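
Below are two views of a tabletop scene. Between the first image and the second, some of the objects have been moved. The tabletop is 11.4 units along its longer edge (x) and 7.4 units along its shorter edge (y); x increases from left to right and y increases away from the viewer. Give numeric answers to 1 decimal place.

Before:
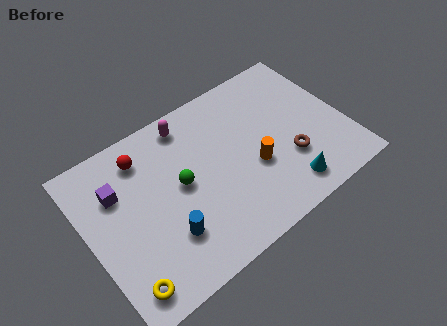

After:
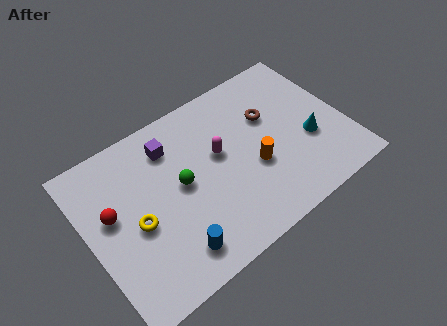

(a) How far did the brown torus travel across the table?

2.4

From (8.7, 2.4) to (8.3, 4.8), the brown torus covered √(0.4² + 2.4²) ≈ 2.4 units.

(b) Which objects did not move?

the orange cylinder and the green sphere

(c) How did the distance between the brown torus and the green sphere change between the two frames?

-0.5

They were about 4.8 units apart before and 4.3 after — 0.5 units closer together.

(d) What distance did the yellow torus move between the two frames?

2.4

From (1.0, 1.1) to (2.0, 3.3), the yellow torus covered √(1.0² + 2.2²) ≈ 2.4 units.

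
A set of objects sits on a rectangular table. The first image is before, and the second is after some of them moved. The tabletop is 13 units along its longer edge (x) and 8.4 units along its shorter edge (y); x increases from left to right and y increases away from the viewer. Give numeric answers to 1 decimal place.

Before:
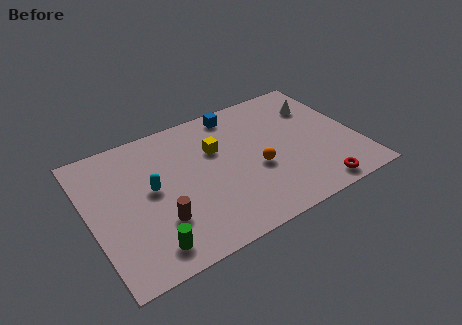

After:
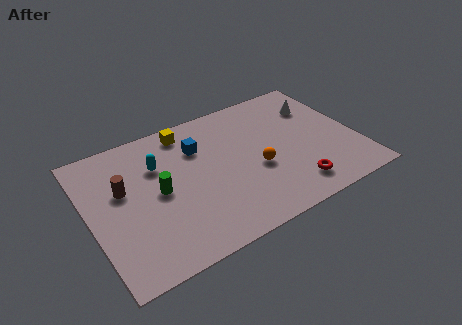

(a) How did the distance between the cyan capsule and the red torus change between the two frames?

-0.9

They were about 8.3 units apart before and 7.4 after — 0.9 units closer together.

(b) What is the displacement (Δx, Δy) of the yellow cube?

(-1.2, 1.8)

The yellow cube was at about (6.3, 5.5) and moved to about (5.1, 7.3).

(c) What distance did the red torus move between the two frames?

1.2

The red torus was near (10.5, 0.9) before and (9.5, 1.5) after, so it travelled √(1.0² + 0.6²) ≈ 1.2 units.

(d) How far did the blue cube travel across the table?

2.5

The blue cube was near (7.6, 7.4) before and (5.5, 6.0) after, so it travelled √(2.1² + 1.4²) ≈ 2.5 units.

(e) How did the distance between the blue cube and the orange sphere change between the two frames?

-0.4

The distance was about 4.0 in the first image and 3.6 in the second, so they moved 0.4 units closer together.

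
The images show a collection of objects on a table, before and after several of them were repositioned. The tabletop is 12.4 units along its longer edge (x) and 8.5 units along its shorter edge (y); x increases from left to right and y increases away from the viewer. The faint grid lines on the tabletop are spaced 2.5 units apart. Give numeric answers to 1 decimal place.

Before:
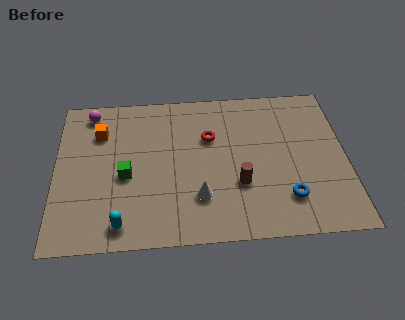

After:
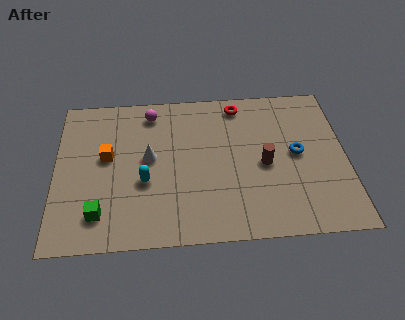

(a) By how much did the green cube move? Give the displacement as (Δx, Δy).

(-1.1, -2.0)

The green cube was at about (3.0, 3.7) and moved to about (1.9, 1.7).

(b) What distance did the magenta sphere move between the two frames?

2.6

From (1.5, 7.4) to (4.1, 7.2), the magenta sphere covered √(2.6² + 0.2²) ≈ 2.6 units.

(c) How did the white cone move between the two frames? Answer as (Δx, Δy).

(-2.1, 2.3)

The white cone was at about (6.1, 2.3) and moved to about (4.0, 4.6).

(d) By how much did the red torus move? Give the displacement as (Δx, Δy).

(1.3, 1.8)

The red torus started near (6.6, 5.6) and ended near (7.9, 7.4).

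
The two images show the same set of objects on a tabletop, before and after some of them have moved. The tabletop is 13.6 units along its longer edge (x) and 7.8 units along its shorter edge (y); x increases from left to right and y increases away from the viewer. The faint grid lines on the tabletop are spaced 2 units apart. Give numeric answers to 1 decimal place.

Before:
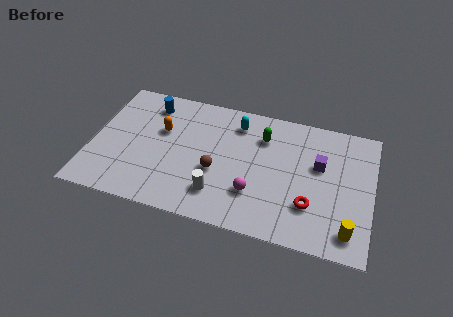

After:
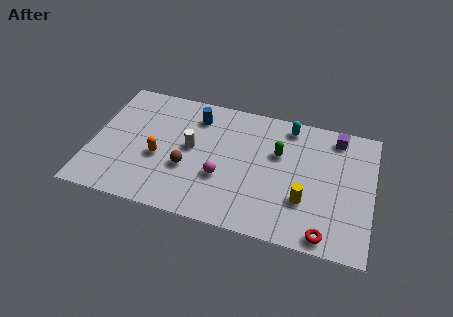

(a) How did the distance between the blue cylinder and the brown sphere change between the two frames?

-1.5

They were about 4.8 units apart before and 3.3 after — 1.5 units closer together.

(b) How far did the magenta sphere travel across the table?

1.7

The magenta sphere moved from about (8.0, 2.3) to (6.4, 2.8), a distance of √(1.6² + 0.5²) ≈ 1.7.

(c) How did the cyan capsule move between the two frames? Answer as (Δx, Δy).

(2.5, 0.5)

The cyan capsule started near (6.9, 6.3) and ended near (9.4, 6.8).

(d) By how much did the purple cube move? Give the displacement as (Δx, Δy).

(0.7, 1.9)

The purple cube started near (11.0, 4.8) and ended near (11.7, 6.7).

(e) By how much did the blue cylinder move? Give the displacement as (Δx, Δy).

(2.3, -0.2)

The blue cylinder was at about (2.6, 6.4) and moved to about (4.9, 6.2).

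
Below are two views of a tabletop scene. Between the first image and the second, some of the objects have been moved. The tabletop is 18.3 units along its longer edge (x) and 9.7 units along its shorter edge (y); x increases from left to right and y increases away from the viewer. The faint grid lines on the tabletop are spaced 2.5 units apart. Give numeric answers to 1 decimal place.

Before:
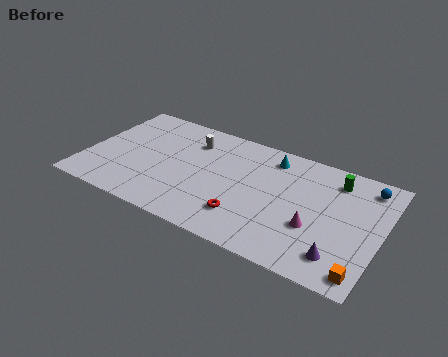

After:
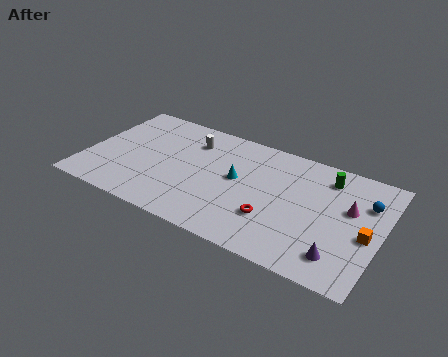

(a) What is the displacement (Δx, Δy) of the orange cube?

(0.0, 3.0)

The orange cube was at about (17.5, 1.2) and moved to about (17.5, 4.2).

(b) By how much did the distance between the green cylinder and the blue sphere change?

+0.8

The distance was about 1.9 in the first image and 2.7 in the second, so they moved 0.8 units further apart.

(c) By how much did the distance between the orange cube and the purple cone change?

+1.1

They were about 1.6 units apart before and 2.7 after — 1.1 units further apart.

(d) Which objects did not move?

the purple cone and the white cylinder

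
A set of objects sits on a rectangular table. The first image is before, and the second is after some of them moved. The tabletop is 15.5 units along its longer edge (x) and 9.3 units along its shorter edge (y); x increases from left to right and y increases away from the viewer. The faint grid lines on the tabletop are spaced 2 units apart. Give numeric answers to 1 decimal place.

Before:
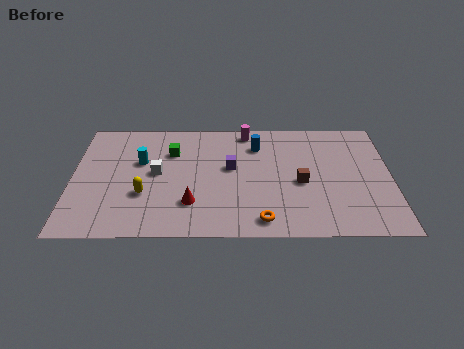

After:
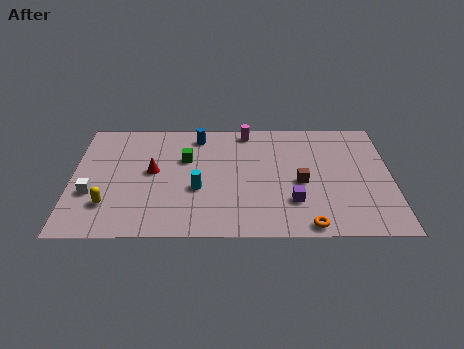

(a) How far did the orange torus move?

2.2

From (9.2, 1.2) to (11.4, 0.8), the orange torus covered √(2.2² + 0.4²) ≈ 2.2 units.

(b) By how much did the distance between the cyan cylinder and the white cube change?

+3.9

The distance was about 1.2 in the first image and 5.1 in the second, so they moved 3.9 units further apart.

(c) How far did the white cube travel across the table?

3.5

From (4.1, 4.9) to (1.0, 3.3), the white cube covered √(3.1² + 1.6²) ≈ 3.5 units.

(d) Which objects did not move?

the brown cube and the magenta cylinder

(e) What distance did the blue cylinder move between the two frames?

3.0

From (9.0, 7.1) to (6.1, 7.9), the blue cylinder covered √(2.9² + 0.8²) ≈ 3.0 units.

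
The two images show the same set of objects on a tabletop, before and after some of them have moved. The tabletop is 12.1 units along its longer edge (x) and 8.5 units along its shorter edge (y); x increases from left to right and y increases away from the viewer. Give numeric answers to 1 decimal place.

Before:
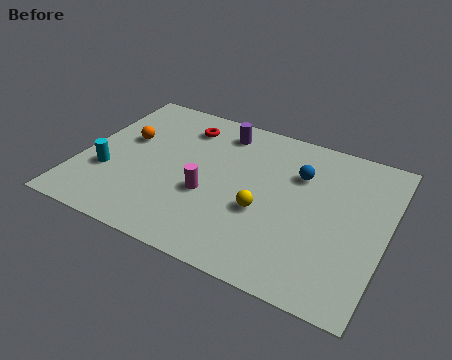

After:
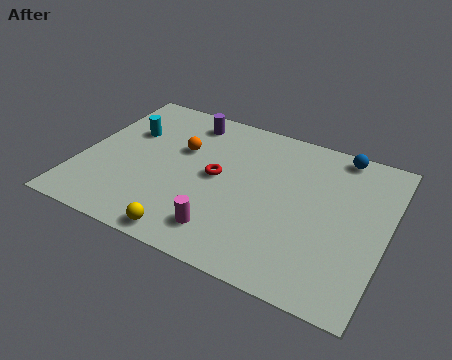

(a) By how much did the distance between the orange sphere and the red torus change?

-0.8

Before: roughly 2.7 units apart; after: 1.9. That's 0.8 units closer together.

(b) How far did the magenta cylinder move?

1.9

The magenta cylinder moved from about (5.2, 3.3) to (6.1, 1.6), a distance of √(0.9² + 1.7²) ≈ 1.9.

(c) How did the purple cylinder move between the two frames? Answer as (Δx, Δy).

(-1.4, 0.1)

From the two frames, the purple cylinder sits at roughly (5.2, 7.1) before and (3.8, 7.2) after.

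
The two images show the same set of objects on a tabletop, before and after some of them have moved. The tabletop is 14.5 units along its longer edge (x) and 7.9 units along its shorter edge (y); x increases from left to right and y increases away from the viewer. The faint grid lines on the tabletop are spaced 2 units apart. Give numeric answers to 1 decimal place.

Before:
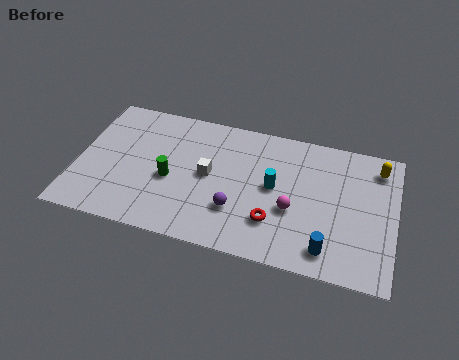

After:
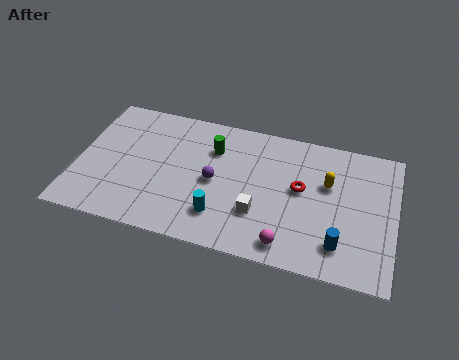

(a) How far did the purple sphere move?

1.8

The purple sphere was near (7.4, 2.4) before and (6.3, 3.8) after, so it travelled √(1.1² + 1.4²) ≈ 1.8 units.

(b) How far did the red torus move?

2.5

The red torus moved from about (9.1, 2.2) to (10.2, 4.4), a distance of √(1.1² + 2.2²) ≈ 2.5.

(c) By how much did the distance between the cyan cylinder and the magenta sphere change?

+1.8

The distance was about 1.4 in the first image and 3.2 in the second, so they moved 1.8 units further apart.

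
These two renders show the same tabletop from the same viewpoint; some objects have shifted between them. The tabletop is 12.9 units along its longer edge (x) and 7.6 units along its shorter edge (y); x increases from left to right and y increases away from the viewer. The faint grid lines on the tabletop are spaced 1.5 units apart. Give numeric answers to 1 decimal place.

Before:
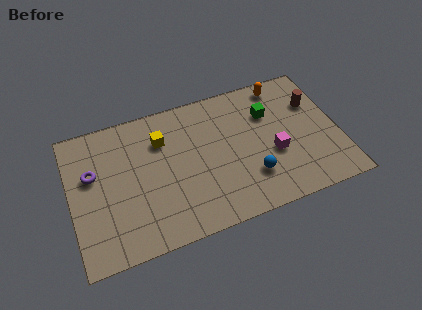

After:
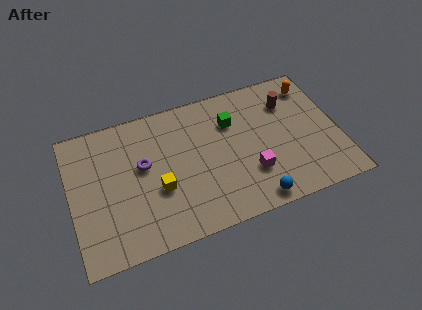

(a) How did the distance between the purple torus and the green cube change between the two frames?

-4.1

The distance was about 8.6 in the first image and 4.5 in the second, so they moved 4.1 units closer together.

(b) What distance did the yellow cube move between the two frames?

2.6

The yellow cube moved from about (4.5, 5.5) to (4.1, 2.9), a distance of √(0.4² + 2.6²) ≈ 2.6.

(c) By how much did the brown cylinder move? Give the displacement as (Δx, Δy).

(-1.2, 0.4)

From the two frames, the brown cylinder sits at roughly (11.9, 5.2) before and (10.7, 5.6) after.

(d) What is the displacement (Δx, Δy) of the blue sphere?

(0.0, -1.3)

The blue sphere was at about (8.5, 2.1) and moved to about (8.5, 0.8).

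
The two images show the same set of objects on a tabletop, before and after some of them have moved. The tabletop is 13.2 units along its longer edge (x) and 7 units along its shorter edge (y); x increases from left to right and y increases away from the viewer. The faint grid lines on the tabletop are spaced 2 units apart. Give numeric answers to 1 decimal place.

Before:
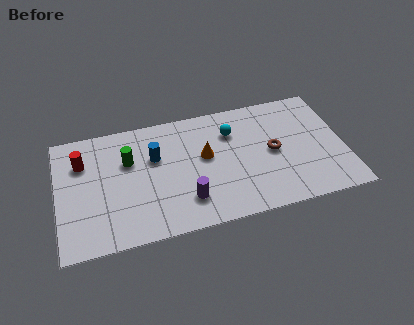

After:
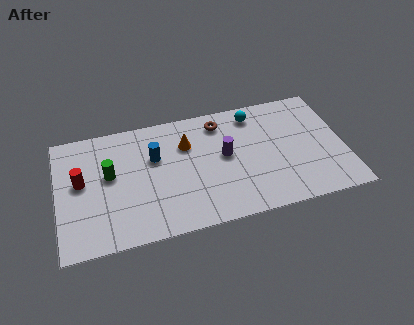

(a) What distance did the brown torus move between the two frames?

3.3

From (9.9, 3.5) to (7.6, 5.8), the brown torus covered √(2.3² + 2.3²) ≈ 3.3 units.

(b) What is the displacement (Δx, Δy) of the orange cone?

(-0.8, 0.9)

The orange cone started near (6.8, 4.0) and ended near (6.0, 4.9).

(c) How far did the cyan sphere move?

1.4

From (8.1, 5.1) to (9.2, 5.9), the cyan sphere covered √(1.1² + 0.8²) ≈ 1.4 units.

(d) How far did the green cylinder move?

1.1

From (3.3, 4.6) to (2.4, 4.0), the green cylinder covered √(0.9² + 0.6²) ≈ 1.1 units.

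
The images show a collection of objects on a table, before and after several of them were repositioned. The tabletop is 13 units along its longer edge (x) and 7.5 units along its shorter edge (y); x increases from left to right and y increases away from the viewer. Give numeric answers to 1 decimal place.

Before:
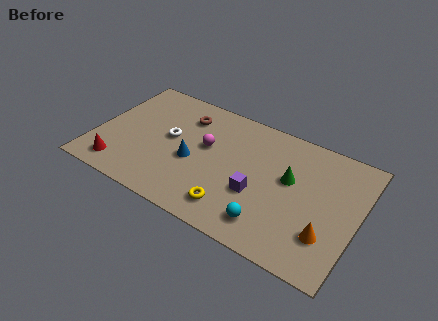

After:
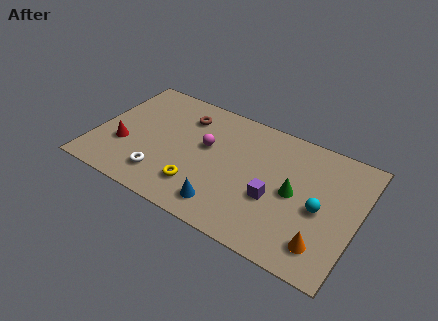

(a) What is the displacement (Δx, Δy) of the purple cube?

(0.8, 0.1)

From the two frames, the purple cube sits at roughly (8.2, 2.8) before and (9.0, 2.9) after.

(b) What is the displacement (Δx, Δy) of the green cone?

(0.3, -0.7)

The green cone started near (9.6, 4.4) and ended near (9.9, 3.7).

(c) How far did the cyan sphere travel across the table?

3.0

The cyan sphere was near (9.0, 1.4) before and (11.2, 3.4) after, so it travelled √(2.2² + 2.0²) ≈ 3.0 units.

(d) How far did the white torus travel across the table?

2.5

From (3.6, 4.1) to (3.6, 1.6), the white torus covered √(0.0² + 2.5²) ≈ 2.5 units.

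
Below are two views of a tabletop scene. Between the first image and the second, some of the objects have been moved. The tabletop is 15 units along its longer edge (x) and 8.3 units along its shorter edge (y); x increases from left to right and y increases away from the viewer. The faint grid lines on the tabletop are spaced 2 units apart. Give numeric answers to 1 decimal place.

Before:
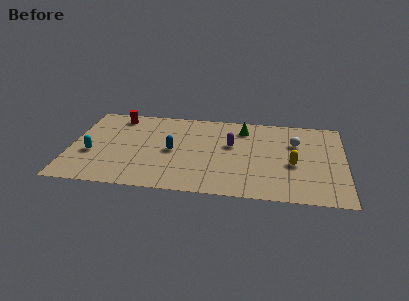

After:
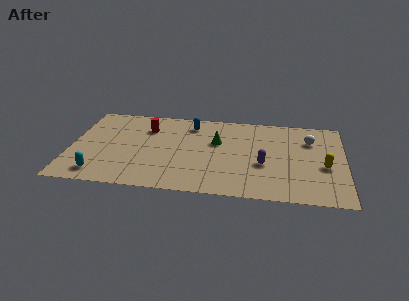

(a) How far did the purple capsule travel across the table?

2.5

The purple capsule moved from about (8.8, 5.0) to (10.6, 3.3), a distance of √(1.8² + 1.7²) ≈ 2.5.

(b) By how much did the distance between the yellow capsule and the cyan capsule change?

+1.4

They were about 11.0 units apart before and 12.4 after — 1.4 units further apart.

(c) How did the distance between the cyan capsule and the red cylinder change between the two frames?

+1.3

The distance was about 4.1 in the first image and 5.4 in the second, so they moved 1.3 units further apart.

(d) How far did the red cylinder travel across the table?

2.0

From (2.4, 7.1) to (4.1, 6.1), the red cylinder covered √(1.7² + 1.0²) ≈ 2.0 units.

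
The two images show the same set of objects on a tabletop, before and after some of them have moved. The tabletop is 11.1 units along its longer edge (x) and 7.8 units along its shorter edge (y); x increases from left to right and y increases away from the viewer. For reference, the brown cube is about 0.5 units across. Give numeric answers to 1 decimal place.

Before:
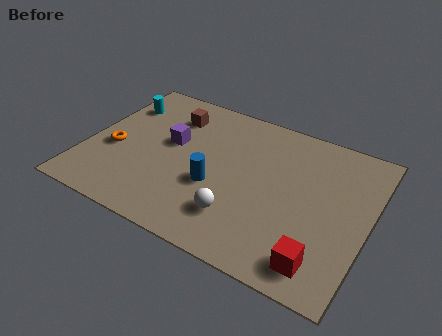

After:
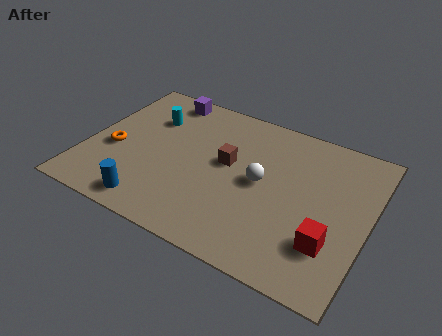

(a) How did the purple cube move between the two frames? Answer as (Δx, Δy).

(-0.7, 2.4)

From the two frames, the purple cube sits at roughly (3.2, 4.5) before and (2.5, 6.9) after.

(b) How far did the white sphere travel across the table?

2.2

The white sphere was near (6.3, 1.9) before and (6.9, 4.0) after, so it travelled √(0.6² + 2.1²) ≈ 2.2 units.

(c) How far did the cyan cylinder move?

1.3

The cyan cylinder was near (0.9, 5.8) before and (2.2, 5.5) after, so it travelled √(1.3² + 0.3²) ≈ 1.3 units.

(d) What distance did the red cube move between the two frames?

1.0

From (9.6, 1.2) to (9.8, 2.2), the red cube covered √(0.2² + 1.0²) ≈ 1.0 units.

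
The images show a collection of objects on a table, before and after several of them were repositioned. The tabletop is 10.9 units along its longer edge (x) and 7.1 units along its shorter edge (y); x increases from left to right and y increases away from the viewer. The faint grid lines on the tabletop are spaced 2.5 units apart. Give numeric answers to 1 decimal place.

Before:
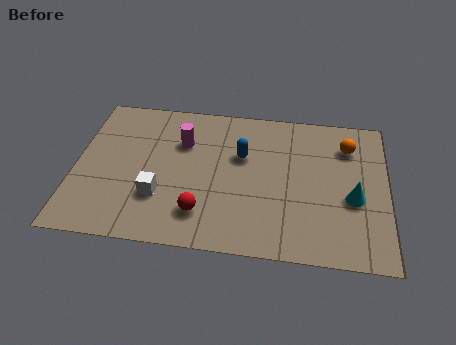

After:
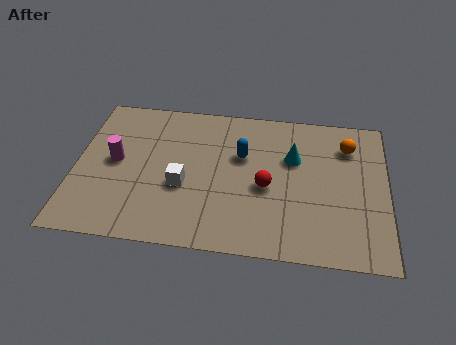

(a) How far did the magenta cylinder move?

2.6

From (3.7, 4.9) to (1.4, 3.7), the magenta cylinder covered √(2.3² + 1.2²) ≈ 2.6 units.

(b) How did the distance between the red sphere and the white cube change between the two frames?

+1.3

They were about 1.6 units apart before and 2.9 after — 1.3 units further apart.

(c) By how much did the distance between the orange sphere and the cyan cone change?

-0.4

Before: roughly 2.5 units apart; after: 2.1. That's 0.4 units closer together.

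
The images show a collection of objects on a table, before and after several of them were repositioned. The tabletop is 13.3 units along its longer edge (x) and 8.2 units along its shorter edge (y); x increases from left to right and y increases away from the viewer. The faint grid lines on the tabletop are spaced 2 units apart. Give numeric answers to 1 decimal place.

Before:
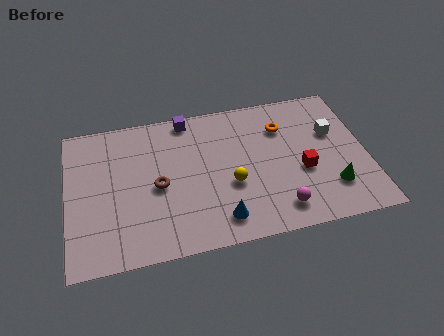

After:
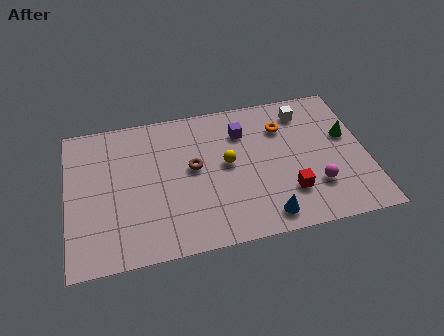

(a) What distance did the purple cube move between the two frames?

2.7

The purple cube was near (5.5, 7.4) before and (7.9, 6.1) after, so it travelled √(2.4² + 1.3²) ≈ 2.7 units.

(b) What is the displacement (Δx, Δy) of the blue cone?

(2.0, -0.3)

From the two frames, the blue cone sits at roughly (6.6, 1.4) before and (8.6, 1.1) after.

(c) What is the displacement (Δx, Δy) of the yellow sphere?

(-0.1, 1.2)

The yellow sphere was at about (7.2, 3.2) and moved to about (7.1, 4.4).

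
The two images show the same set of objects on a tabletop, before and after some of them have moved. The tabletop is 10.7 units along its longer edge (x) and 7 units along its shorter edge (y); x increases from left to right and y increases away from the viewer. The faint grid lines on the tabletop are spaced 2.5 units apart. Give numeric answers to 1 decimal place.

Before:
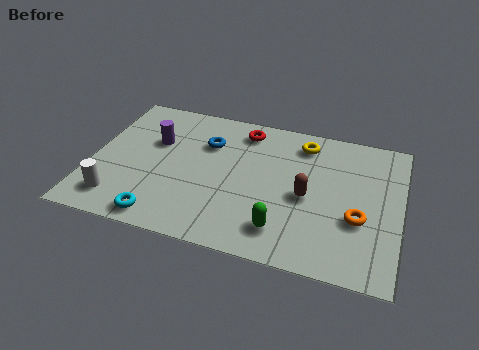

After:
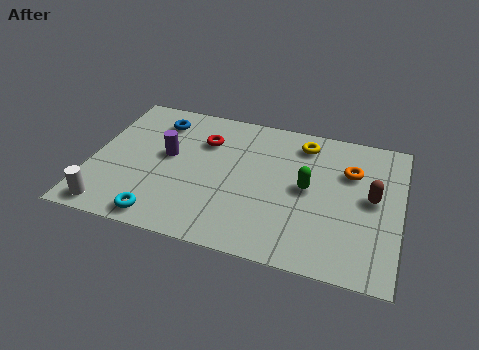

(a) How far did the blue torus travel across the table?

1.9

The blue torus was near (3.9, 4.9) before and (2.1, 5.6) after, so it travelled √(1.8² + 0.7²) ≈ 1.9 units.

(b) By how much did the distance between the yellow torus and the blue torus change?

+1.7

The distance was about 3.4 in the first image and 5.1 in the second, so they moved 1.7 units further apart.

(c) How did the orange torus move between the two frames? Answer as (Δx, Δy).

(-0.4, 2.2)

From the two frames, the orange torus sits at roughly (9.3, 2.6) before and (8.9, 4.8) after.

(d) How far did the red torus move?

1.6

The red torus was near (5.1, 5.9) before and (3.8, 5.0) after, so it travelled √(1.3² + 0.9²) ≈ 1.6 units.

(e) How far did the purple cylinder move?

0.8

From (2.1, 4.5) to (2.6, 3.9), the purple cylinder covered √(0.5² + 0.6²) ≈ 0.8 units.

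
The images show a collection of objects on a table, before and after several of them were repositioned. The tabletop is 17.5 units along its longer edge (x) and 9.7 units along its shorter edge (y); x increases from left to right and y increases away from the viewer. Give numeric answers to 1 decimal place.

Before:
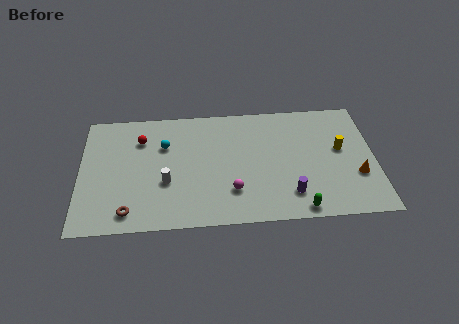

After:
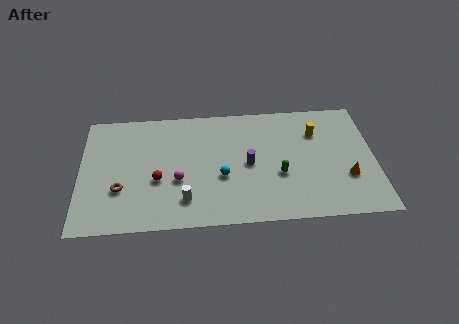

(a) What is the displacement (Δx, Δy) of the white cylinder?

(1.1, -1.5)

From the two frames, the white cylinder sits at roughly (5.1, 3.6) before and (6.2, 2.1) after.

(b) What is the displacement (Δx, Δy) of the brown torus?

(-0.5, 1.8)

The brown torus started near (2.9, 1.4) and ended near (2.4, 3.2).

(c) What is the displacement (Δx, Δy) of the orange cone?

(-0.6, -0.1)

The orange cone started near (16.4, 3.3) and ended near (15.8, 3.2).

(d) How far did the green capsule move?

3.0

The green capsule was near (12.9, 0.9) before and (11.8, 3.7) after, so it travelled √(1.1² + 2.8²) ≈ 3.0 units.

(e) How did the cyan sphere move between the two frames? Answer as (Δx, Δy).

(3.4, -2.8)

From the two frames, the cyan sphere sits at roughly (5.0, 6.6) before and (8.4, 3.8) after.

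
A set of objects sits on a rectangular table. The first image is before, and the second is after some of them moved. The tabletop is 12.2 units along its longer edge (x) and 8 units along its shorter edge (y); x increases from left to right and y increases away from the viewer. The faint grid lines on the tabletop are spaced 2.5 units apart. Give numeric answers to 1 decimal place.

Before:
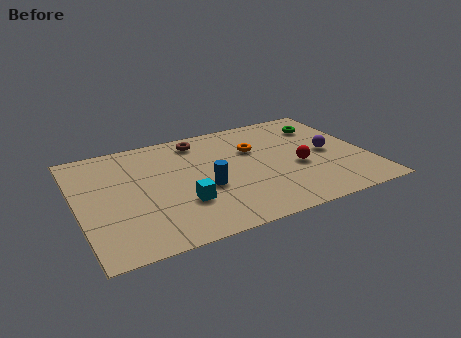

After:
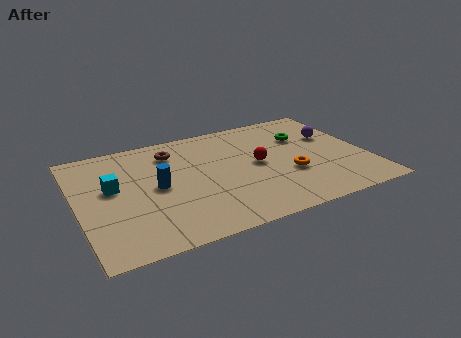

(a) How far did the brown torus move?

1.3

The brown torus moved from about (5.4, 6.8) to (4.2, 6.3), a distance of √(1.2² + 0.5²) ≈ 1.3.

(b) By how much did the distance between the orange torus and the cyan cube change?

+3.1

The distance was about 4.4 in the first image and 7.5 in the second, so they moved 3.1 units further apart.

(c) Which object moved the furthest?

the cyan cube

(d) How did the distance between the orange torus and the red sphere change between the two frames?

-0.9

The distance was about 2.6 in the first image and 1.7 in the second, so they moved 0.9 units closer together.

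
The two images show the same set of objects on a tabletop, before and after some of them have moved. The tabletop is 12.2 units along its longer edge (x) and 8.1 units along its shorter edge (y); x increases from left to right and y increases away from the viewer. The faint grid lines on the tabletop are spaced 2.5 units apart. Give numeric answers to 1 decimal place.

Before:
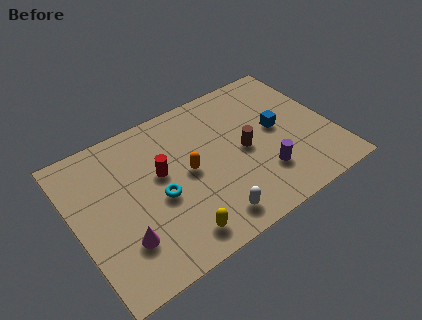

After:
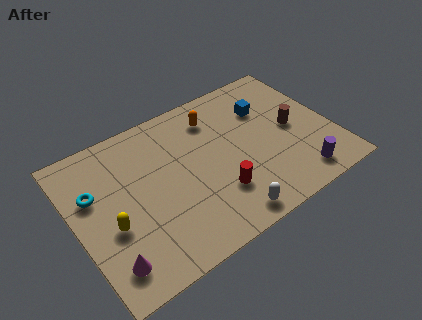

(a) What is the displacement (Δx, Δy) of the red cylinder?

(2.3, -2.4)

From the two frames, the red cylinder sits at roughly (4.1, 4.7) before and (6.4, 2.3) after.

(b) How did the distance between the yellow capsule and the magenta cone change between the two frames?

-0.8

Before: roughly 2.5 units apart; after: 1.7. That's 0.8 units closer together.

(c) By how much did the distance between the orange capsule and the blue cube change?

-1.9

They were about 4.4 units apart before and 2.5 after — 1.9 units closer together.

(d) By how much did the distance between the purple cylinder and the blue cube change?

+2.2

Before: roughly 2.4 units apart; after: 4.6. That's 2.2 units further apart.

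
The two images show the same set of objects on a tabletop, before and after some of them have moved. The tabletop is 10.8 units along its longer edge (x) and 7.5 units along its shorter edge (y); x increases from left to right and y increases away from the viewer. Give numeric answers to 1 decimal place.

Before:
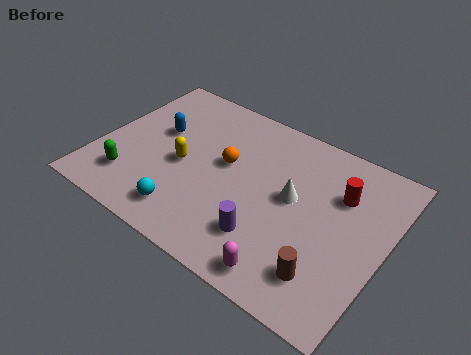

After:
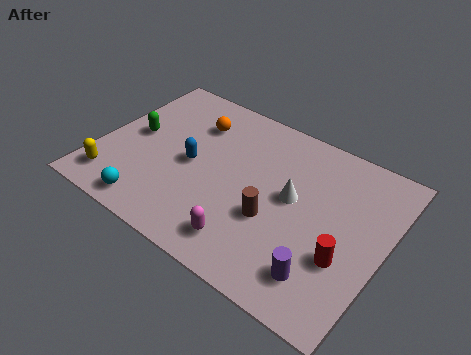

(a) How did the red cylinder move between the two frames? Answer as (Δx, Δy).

(0.6, -2.6)

The red cylinder was at about (8.9, 5.2) and moved to about (9.5, 2.6).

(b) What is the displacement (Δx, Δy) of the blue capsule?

(1.5, -0.9)

The blue capsule was at about (2.0, 4.5) and moved to about (3.5, 3.6).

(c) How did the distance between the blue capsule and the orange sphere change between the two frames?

-0.7

They were about 2.7 units apart before and 2.0 after — 0.7 units closer together.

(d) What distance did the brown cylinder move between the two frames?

2.5

The brown cylinder moved from about (9.0, 1.6) to (6.8, 2.8), a distance of √(2.2² + 1.2²) ≈ 2.5.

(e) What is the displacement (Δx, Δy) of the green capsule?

(-0.3, 2.2)

From the two frames, the green capsule sits at roughly (1.5, 1.7) before and (1.2, 3.9) after.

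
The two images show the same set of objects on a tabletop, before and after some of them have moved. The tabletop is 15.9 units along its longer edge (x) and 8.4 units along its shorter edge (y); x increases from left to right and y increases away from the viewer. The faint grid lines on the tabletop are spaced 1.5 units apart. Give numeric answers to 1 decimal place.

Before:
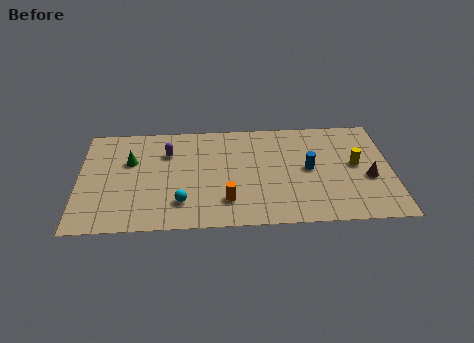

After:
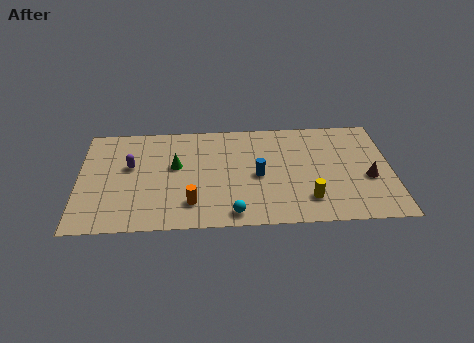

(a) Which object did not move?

the brown cone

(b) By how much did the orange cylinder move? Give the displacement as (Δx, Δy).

(-1.8, -0.1)

From the two frames, the orange cylinder sits at roughly (7.5, 2.0) before and (5.7, 1.9) after.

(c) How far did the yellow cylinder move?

3.6

From (14.1, 4.5) to (11.6, 1.9), the yellow cylinder covered √(2.5² + 2.6²) ≈ 3.6 units.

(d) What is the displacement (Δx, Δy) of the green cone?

(2.3, -0.5)

From the two frames, the green cone sits at roughly (2.6, 5.4) before and (4.9, 4.9) after.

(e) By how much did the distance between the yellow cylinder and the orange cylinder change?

-1.2

They were about 7.1 units apart before and 5.9 after — 1.2 units closer together.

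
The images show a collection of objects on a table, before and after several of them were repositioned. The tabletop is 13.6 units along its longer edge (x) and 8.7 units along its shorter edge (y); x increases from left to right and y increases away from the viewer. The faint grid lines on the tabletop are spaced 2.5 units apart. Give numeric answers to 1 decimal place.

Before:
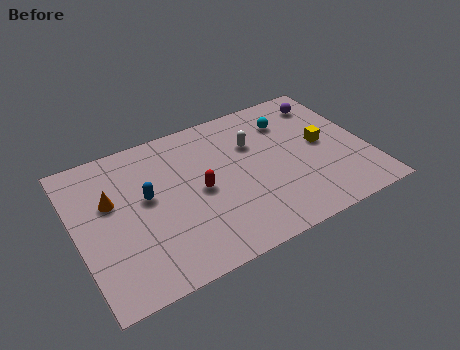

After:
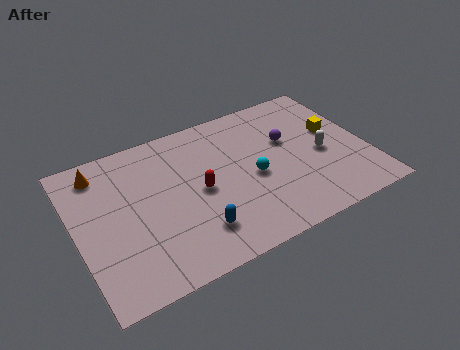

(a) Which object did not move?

the red capsule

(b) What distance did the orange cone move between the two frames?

1.9

The orange cone moved from about (1.7, 5.4) to (1.4, 7.3), a distance of √(0.3² + 1.9²) ≈ 1.9.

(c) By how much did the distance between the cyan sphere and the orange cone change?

-1.1

Before: roughly 8.7 units apart; after: 7.6. That's 1.1 units closer together.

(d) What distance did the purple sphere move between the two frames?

2.7

The purple sphere moved from about (12.2, 7.1) to (10.1, 5.4), a distance of √(2.1² + 1.7²) ≈ 2.7.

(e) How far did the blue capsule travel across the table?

3.5

The blue capsule was near (3.3, 4.9) before and (5.2, 2.0) after, so it travelled √(1.9² + 2.9²) ≈ 3.5 units.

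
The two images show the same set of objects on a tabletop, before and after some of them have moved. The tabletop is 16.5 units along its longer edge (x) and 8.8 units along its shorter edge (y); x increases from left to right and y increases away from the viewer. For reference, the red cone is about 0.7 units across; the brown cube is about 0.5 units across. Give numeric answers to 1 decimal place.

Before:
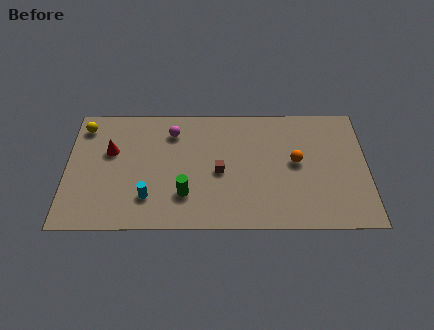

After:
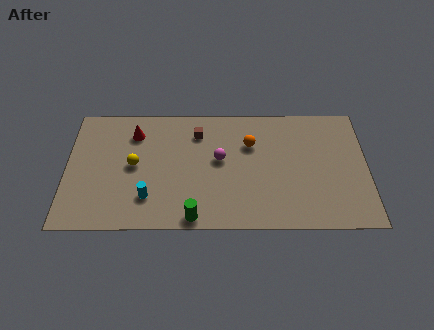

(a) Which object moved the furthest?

the yellow sphere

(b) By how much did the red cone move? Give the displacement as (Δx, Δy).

(1.3, 1.3)

The red cone was at about (2.4, 5.5) and moved to about (3.7, 6.8).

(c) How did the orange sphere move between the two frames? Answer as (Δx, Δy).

(-2.5, 1.3)

The orange sphere started near (12.6, 4.7) and ended near (10.1, 6.0).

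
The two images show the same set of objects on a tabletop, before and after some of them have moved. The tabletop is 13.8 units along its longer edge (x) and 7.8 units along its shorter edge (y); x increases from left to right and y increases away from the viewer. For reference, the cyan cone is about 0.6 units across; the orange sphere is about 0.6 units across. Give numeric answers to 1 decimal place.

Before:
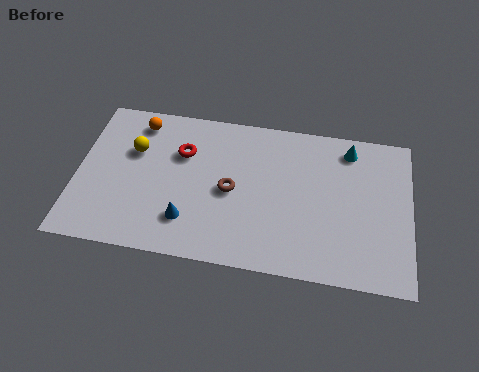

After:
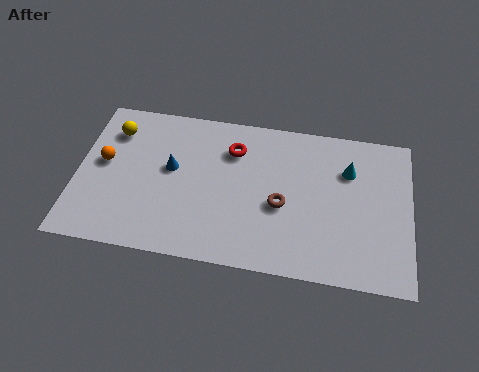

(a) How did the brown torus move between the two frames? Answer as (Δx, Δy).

(2.1, -0.4)

From the two frames, the brown torus sits at roughly (6.4, 3.7) before and (8.5, 3.3) after.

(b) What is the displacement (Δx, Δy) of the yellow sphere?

(-0.9, 0.9)

From the two frames, the yellow sphere sits at roughly (2.3, 5.1) before and (1.4, 6.0) after.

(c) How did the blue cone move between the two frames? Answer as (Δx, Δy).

(-0.8, 2.5)

From the two frames, the blue cone sits at roughly (4.7, 1.9) before and (3.9, 4.4) after.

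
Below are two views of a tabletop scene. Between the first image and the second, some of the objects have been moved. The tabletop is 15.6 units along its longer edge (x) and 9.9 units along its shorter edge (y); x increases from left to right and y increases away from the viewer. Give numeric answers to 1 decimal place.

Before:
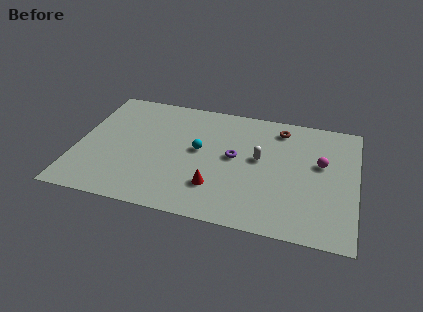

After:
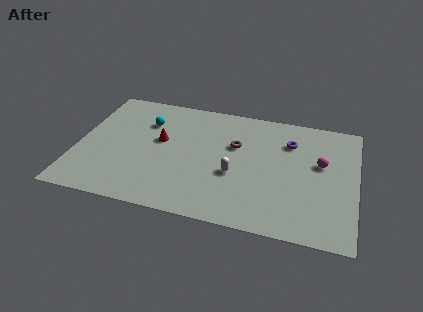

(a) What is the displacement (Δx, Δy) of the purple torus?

(3.0, 2.0)

The purple torus was at about (8.8, 5.3) and moved to about (11.8, 7.3).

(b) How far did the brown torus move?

3.1

The brown torus was near (11.2, 8.3) before and (8.8, 6.3) after, so it travelled √(2.4² + 2.0²) ≈ 3.1 units.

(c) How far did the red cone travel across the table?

4.5

From (7.9, 2.6) to (4.6, 5.7), the red cone covered √(3.3² + 3.1²) ≈ 4.5 units.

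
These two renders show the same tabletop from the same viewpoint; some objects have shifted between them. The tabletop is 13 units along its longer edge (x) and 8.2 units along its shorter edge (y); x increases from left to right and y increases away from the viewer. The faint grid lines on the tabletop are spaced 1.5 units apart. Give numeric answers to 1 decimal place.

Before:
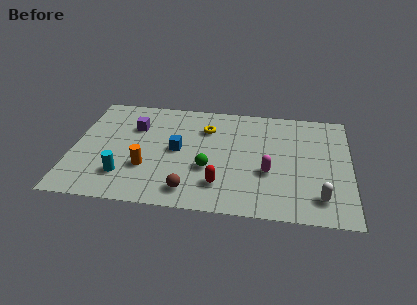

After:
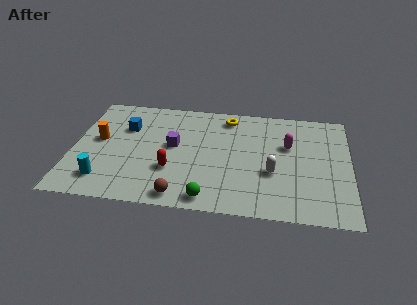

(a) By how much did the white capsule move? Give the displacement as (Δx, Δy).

(-2.2, 1.5)

The white capsule started near (11.6, 1.6) and ended near (9.4, 3.1).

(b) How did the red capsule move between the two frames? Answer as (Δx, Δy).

(-2.3, 0.8)

From the two frames, the red capsule sits at roughly (7.0, 1.9) before and (4.7, 2.7) after.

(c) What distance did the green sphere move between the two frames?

2.1

The green sphere was near (6.4, 3.0) before and (6.5, 0.9) after, so it travelled √(0.1² + 2.1²) ≈ 2.1 units.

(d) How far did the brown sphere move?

0.6

The brown sphere moved from about (5.6, 1.3) to (5.2, 0.9), a distance of √(0.4² + 0.4²) ≈ 0.6.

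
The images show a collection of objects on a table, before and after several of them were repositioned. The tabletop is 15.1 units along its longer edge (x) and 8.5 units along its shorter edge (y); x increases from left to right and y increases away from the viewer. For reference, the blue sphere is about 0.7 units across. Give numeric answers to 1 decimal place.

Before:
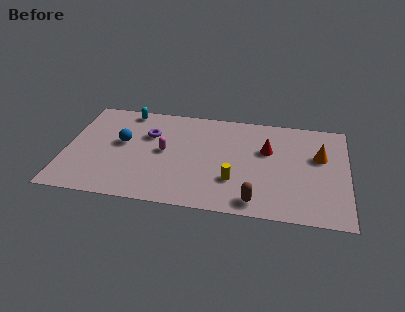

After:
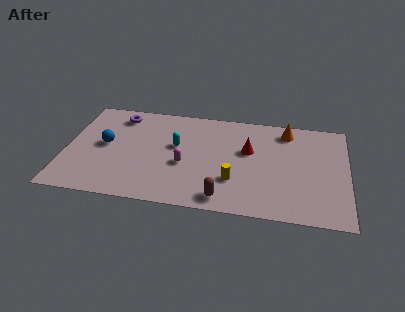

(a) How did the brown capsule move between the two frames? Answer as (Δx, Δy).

(-1.7, 0.0)

The brown capsule was at about (10.3, 1.1) and moved to about (8.6, 1.1).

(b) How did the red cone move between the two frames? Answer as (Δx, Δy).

(-1.0, -0.2)

The red cone was at about (10.8, 5.4) and moved to about (9.8, 5.2).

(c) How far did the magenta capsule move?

1.4

The magenta capsule moved from about (5.3, 4.4) to (6.4, 3.5), a distance of √(1.1² + 0.9²) ≈ 1.4.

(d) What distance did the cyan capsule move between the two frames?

3.8

The cyan capsule moved from about (3.1, 7.6) to (5.9, 5.0), a distance of √(2.8² + 2.6²) ≈ 3.8.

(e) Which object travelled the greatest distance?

the cyan capsule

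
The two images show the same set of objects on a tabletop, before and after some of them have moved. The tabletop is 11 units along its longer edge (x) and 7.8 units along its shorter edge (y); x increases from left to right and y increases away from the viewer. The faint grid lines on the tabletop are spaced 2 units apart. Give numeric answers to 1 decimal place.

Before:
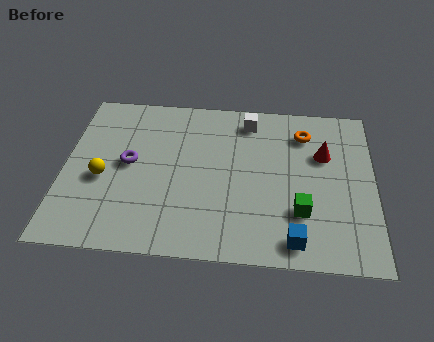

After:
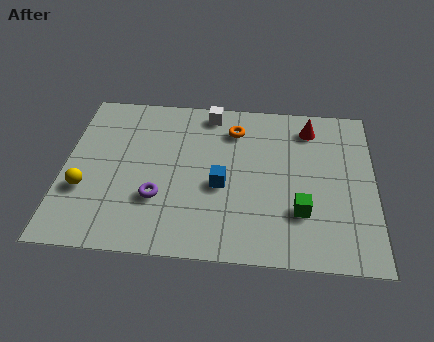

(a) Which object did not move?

the green cube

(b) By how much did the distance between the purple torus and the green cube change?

-1.4

They were about 6.4 units apart before and 5.0 after — 1.4 units closer together.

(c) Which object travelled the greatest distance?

the blue cube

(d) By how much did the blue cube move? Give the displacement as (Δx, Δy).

(-2.6, 2.3)

From the two frames, the blue cube sits at roughly (8.2, 1.0) before and (5.6, 3.3) after.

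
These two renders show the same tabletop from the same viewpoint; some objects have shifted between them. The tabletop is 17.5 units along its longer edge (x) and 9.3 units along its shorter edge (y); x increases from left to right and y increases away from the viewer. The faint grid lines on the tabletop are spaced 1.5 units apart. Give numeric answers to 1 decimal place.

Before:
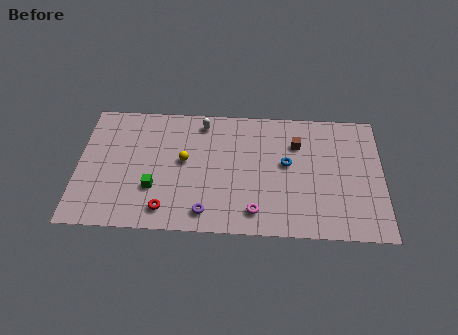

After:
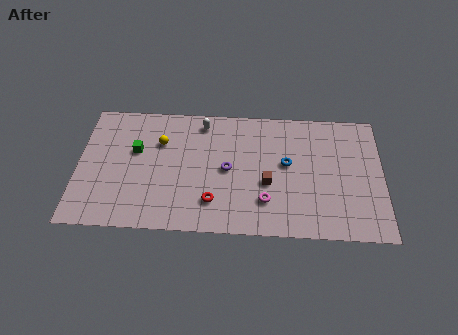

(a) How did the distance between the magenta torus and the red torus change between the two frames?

-2.1

They were about 5.1 units apart before and 3.0 after — 2.1 units closer together.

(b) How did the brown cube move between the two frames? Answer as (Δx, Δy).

(-1.7, -3.0)

The brown cube was at about (12.6, 6.7) and moved to about (10.9, 3.7).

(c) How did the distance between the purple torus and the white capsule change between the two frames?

-2.9

The distance was about 6.6 in the first image and 3.7 in the second, so they moved 2.9 units closer together.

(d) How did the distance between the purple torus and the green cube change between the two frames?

+2.0

Before: roughly 3.4 units apart; after: 5.4. That's 2.0 units further apart.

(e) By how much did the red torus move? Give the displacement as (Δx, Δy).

(2.7, 0.7)

The red torus started near (5.1, 1.5) and ended near (7.8, 2.2).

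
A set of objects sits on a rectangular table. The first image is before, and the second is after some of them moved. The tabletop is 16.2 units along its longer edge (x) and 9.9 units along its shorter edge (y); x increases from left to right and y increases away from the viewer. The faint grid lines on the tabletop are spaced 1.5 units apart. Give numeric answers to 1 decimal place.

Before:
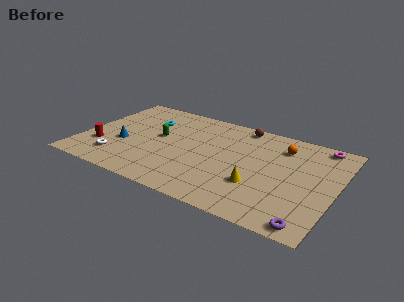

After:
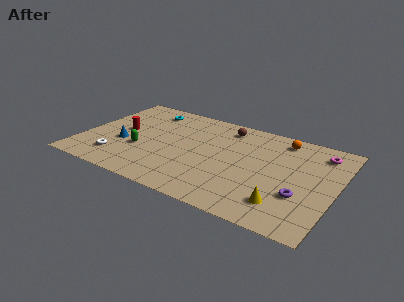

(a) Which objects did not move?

the blue cone and the white torus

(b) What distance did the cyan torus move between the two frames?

1.2

The cyan torus moved from about (3.8, 7.0) to (3.6, 8.2), a distance of √(0.2² + 1.2²) ≈ 1.2.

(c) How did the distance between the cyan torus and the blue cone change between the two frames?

+1.1

Before: roughly 3.4 units apart; after: 4.5. That's 1.1 units further apart.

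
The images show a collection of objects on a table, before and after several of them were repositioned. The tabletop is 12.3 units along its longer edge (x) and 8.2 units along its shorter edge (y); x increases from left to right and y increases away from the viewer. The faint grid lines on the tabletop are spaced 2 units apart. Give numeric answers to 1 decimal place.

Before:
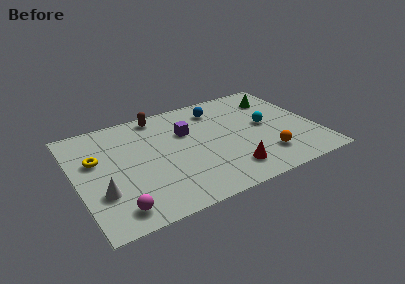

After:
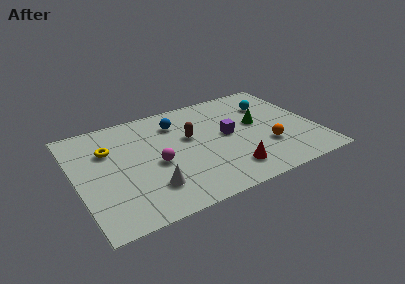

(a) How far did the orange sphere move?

0.7

From (9.4, 1.9) to (9.6, 2.6), the orange sphere covered √(0.2² + 0.7²) ≈ 0.7 units.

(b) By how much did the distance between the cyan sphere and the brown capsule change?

-1.5

They were about 6.0 units apart before and 4.5 after — 1.5 units closer together.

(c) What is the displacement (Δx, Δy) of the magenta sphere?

(2.3, 2.4)

The magenta sphere started near (1.7, 1.2) and ended near (4.0, 3.6).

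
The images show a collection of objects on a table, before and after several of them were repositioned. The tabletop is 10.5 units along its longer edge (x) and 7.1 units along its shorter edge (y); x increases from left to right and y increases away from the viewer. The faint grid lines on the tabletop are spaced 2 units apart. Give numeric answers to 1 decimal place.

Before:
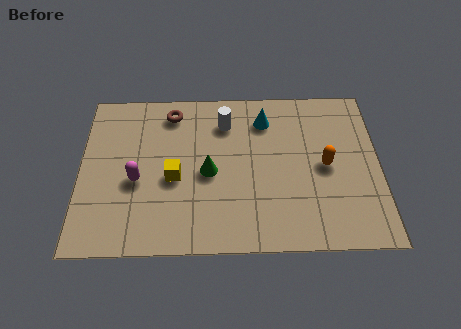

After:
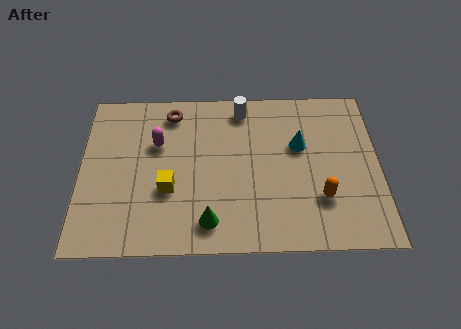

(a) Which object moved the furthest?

the green cone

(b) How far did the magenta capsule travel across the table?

1.7

The magenta capsule moved from about (2.0, 3.0) to (2.7, 4.6), a distance of √(0.7² + 1.6²) ≈ 1.7.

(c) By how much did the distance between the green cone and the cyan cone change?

+1.5

The distance was about 3.0 in the first image and 4.5 in the second, so they moved 1.5 units further apart.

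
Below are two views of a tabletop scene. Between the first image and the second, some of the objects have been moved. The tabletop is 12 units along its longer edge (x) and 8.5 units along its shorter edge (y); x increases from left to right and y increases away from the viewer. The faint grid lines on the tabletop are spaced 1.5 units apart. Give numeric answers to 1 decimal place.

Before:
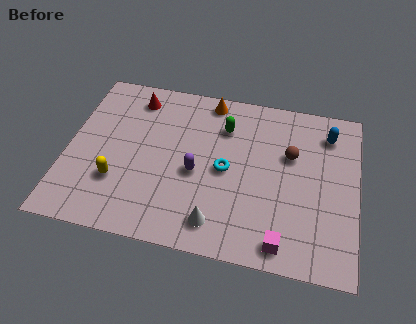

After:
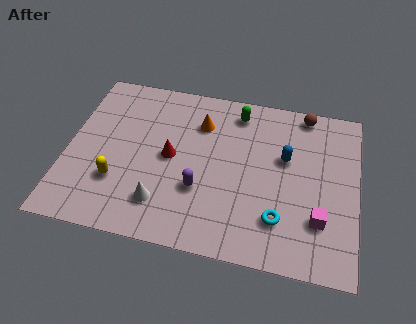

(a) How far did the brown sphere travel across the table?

2.4

The brown sphere was near (9.2, 5.4) before and (9.7, 7.7) after, so it travelled √(0.5² + 2.3²) ≈ 2.4 units.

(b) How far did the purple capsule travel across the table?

0.8

The purple capsule was near (5.4, 3.7) before and (5.6, 2.9) after, so it travelled √(0.2² + 0.8²) ≈ 0.8 units.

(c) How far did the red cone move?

3.3

The red cone was near (2.6, 7.1) before and (4.3, 4.3) after, so it travelled √(1.7² + 2.8²) ≈ 3.3 units.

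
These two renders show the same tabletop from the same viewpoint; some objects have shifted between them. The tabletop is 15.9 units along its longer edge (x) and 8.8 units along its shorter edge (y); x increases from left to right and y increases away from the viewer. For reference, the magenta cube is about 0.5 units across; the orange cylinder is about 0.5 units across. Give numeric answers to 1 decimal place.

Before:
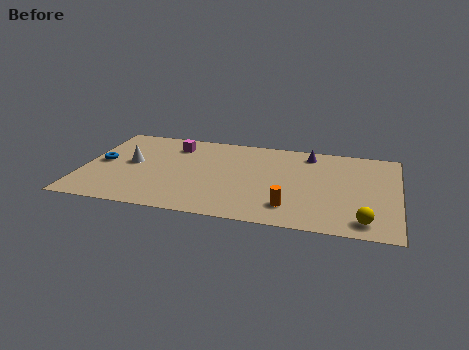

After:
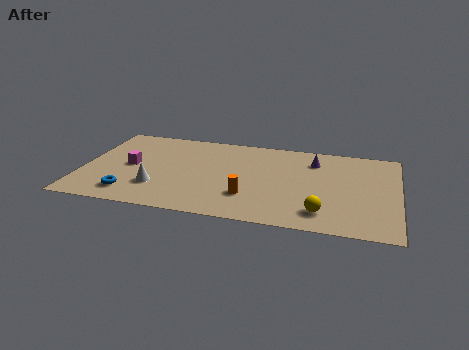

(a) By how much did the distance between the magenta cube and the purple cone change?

+2.6

The distance was about 6.9 in the first image and 9.5 in the second, so they moved 2.6 units further apart.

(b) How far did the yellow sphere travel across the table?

2.1

The yellow sphere was near (14.3, 1.3) before and (12.2, 1.7) after, so it travelled √(2.1² + 0.4²) ≈ 2.1 units.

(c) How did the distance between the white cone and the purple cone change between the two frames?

-0.5

Before: roughly 9.3 units apart; after: 8.8. That's 0.5 units closer together.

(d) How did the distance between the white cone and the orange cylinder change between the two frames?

-4.1

Before: roughly 8.7 units apart; after: 4.6. That's 4.1 units closer together.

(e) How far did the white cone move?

2.7

From (2.4, 4.7) to (3.9, 2.5), the white cone covered √(1.5² + 2.2²) ≈ 2.7 units.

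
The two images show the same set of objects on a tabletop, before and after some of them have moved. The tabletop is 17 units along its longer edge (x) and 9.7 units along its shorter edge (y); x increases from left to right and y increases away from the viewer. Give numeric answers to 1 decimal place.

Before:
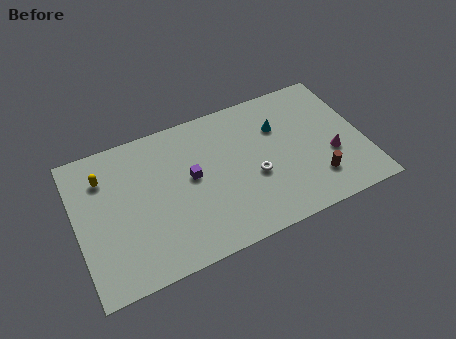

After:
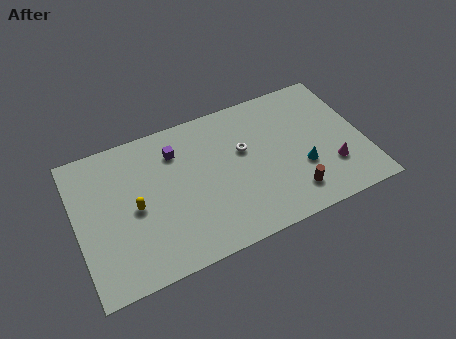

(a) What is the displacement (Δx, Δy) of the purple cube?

(-0.7, 2.1)

The purple cube was at about (6.8, 5.3) and moved to about (6.1, 7.4).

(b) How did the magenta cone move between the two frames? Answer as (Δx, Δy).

(-0.1, -0.8)

From the two frames, the magenta cone sits at roughly (15.0, 3.6) before and (14.9, 2.8) after.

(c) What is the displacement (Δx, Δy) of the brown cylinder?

(-1.5, -0.4)

The brown cylinder was at about (13.9, 2.3) and moved to about (12.4, 1.9).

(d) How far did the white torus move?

2.0

The white torus was near (10.4, 3.9) before and (10.0, 5.9) after, so it travelled √(0.4² + 2.0²) ≈ 2.0 units.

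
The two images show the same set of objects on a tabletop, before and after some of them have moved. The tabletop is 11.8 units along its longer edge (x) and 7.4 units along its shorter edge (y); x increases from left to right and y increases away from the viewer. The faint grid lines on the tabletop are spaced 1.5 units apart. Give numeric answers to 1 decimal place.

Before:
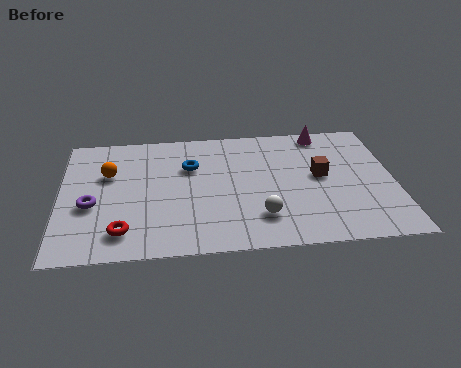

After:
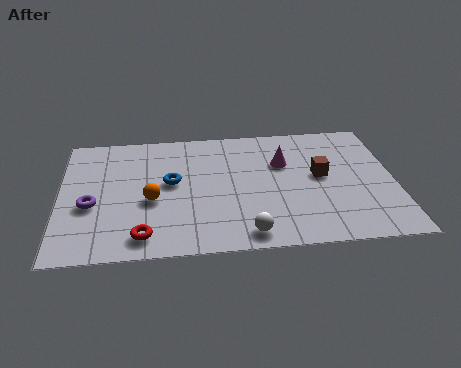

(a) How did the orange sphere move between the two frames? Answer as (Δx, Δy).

(1.5, -1.7)

The orange sphere started near (1.7, 4.8) and ended near (3.2, 3.1).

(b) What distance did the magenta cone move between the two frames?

2.3

From (9.4, 6.6) to (7.9, 4.9), the magenta cone covered √(1.5² + 1.7²) ≈ 2.3 units.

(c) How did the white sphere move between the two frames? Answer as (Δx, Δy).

(-0.5, -0.9)

The white sphere started near (7.0, 1.8) and ended near (6.5, 0.9).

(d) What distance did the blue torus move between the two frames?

1.1

The blue torus was near (4.6, 5.0) before and (3.9, 4.1) after, so it travelled √(0.7² + 0.9²) ≈ 1.1 units.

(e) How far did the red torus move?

0.8

The red torus was near (2.2, 1.4) before and (2.9, 1.1) after, so it travelled √(0.7² + 0.3²) ≈ 0.8 units.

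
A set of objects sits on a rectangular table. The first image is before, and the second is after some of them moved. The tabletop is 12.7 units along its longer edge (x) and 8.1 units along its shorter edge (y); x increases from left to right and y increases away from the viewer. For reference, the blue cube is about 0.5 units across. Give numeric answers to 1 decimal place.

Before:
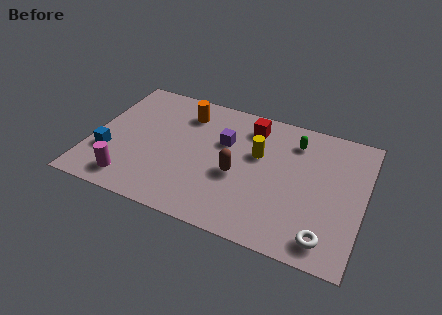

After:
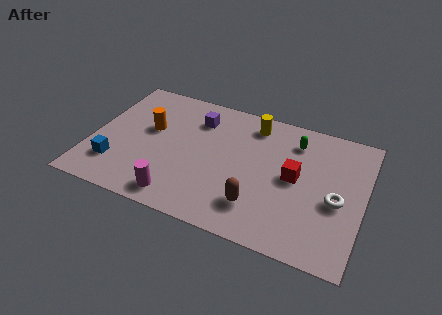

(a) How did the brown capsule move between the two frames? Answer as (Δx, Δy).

(1.1, -1.5)

The brown capsule was at about (6.9, 3.4) and moved to about (8.0, 1.9).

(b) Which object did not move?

the green capsule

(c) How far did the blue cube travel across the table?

0.7

The blue cube was near (0.9, 2.6) before and (1.3, 2.0) after, so it travelled √(0.4² + 0.6²) ≈ 0.7 units.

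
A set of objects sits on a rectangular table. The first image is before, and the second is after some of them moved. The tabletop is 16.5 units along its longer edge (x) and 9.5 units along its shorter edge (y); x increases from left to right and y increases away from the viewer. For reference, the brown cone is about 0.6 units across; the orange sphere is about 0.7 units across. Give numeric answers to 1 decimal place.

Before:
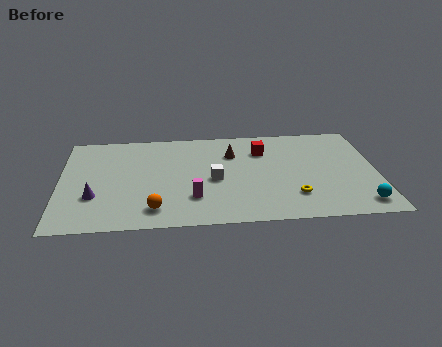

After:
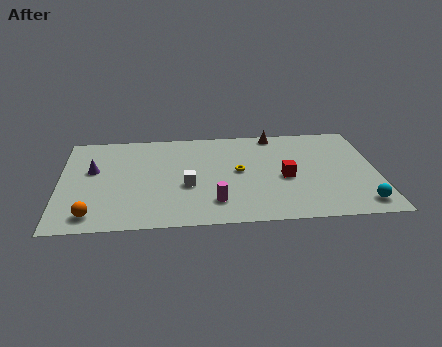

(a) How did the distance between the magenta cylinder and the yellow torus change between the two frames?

-2.0

They were about 5.2 units apart before and 3.2 after — 2.0 units closer together.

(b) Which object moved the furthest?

the yellow torus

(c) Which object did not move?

the cyan sphere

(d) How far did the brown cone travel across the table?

2.9

The brown cone moved from about (9.0, 6.8) to (11.3, 8.6), a distance of √(2.3² + 1.8²) ≈ 2.9.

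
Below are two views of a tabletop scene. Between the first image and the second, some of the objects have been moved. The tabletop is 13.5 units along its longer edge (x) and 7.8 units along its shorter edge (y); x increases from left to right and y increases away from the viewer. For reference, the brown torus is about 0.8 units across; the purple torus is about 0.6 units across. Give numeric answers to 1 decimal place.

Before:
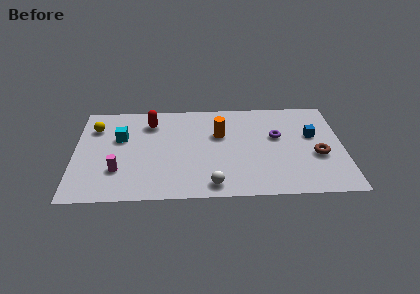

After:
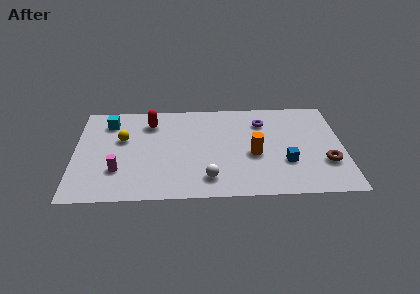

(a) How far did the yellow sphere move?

1.7

The yellow sphere was near (1.0, 5.8) before and (2.4, 4.8) after, so it travelled √(1.4² + 1.0²) ≈ 1.7 units.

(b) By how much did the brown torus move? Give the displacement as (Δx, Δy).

(0.4, -0.6)

The brown torus started near (12.2, 3.1) and ended near (12.6, 2.5).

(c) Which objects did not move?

the red capsule and the magenta cylinder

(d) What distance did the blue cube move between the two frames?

2.5

The blue cube moved from about (12.0, 4.7) to (10.6, 2.6), a distance of √(1.4² + 2.1²) ≈ 2.5.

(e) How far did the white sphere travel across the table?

0.5

The white sphere moved from about (6.9, 1.0) to (6.7, 1.5), a distance of √(0.2² + 0.5²) ≈ 0.5.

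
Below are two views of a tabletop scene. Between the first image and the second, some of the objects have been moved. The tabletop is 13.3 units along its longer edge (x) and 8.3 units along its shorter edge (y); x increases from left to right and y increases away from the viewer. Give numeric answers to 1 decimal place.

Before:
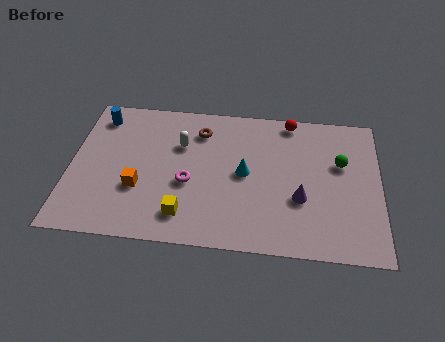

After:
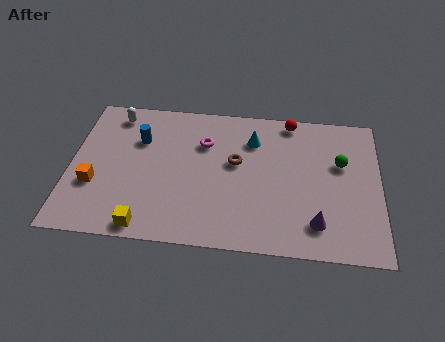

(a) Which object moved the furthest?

the white capsule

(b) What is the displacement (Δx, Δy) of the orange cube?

(-1.9, 0.0)

The orange cube started near (3.0, 2.9) and ended near (1.1, 2.9).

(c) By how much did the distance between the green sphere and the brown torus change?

-1.7

Before: roughly 6.2 units apart; after: 4.5. That's 1.7 units closer together.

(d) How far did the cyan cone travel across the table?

2.0

From (7.5, 4.2) to (7.8, 6.2), the cyan cone covered √(0.3² + 2.0²) ≈ 2.0 units.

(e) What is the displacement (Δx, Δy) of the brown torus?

(1.6, -1.7)

The brown torus was at about (5.5, 6.5) and moved to about (7.1, 4.8).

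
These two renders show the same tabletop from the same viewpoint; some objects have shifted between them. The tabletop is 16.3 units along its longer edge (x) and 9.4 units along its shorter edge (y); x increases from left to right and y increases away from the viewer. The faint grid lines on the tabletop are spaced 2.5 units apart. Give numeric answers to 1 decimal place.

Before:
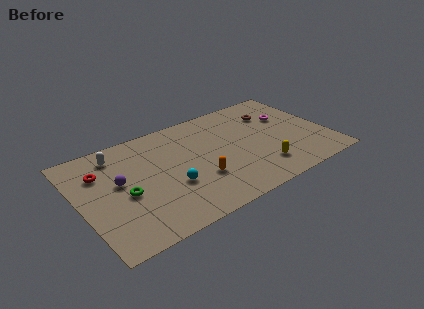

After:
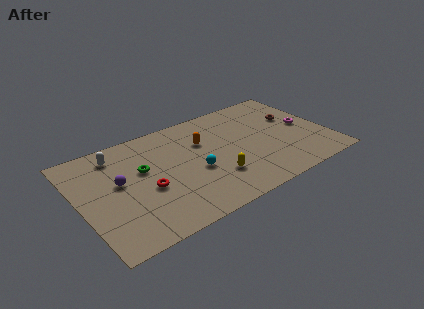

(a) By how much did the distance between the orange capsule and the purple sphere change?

+0.4

The distance was about 5.4 in the first image and 5.8 in the second, so they moved 0.4 units further apart.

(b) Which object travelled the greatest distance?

the red torus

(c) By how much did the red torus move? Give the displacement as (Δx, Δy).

(2.6, -2.8)

The red torus was at about (1.6, 6.7) and moved to about (4.2, 3.9).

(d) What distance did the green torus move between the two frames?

2.1

The green torus moved from about (2.8, 4.1) to (4.2, 5.7), a distance of √(1.4² + 1.6²) ≈ 2.1.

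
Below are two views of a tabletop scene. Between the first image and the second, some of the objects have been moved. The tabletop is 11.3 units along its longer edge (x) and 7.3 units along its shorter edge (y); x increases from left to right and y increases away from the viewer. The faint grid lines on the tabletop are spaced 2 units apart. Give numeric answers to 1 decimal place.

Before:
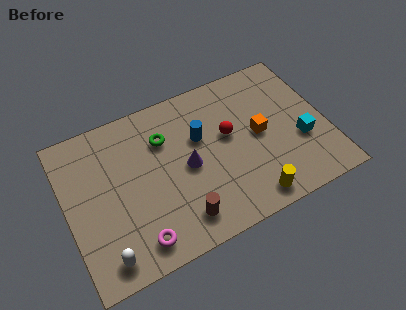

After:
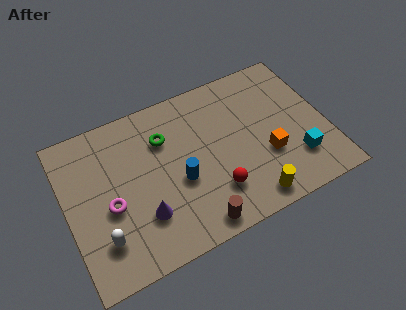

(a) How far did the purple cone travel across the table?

2.5

From (5.2, 3.5) to (3.1, 2.1), the purple cone covered √(2.1² + 1.4²) ≈ 2.5 units.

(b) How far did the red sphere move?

2.5

From (7.1, 4.2) to (6.2, 1.9), the red sphere covered √(0.9² + 2.3²) ≈ 2.5 units.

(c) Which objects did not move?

the green torus and the yellow cylinder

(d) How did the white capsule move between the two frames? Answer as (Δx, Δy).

(0.0, 0.8)

The white capsule started near (1.3, 1.0) and ended near (1.3, 1.8).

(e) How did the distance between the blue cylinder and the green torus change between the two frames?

+0.6

Before: roughly 1.6 units apart; after: 2.2. That's 0.6 units further apart.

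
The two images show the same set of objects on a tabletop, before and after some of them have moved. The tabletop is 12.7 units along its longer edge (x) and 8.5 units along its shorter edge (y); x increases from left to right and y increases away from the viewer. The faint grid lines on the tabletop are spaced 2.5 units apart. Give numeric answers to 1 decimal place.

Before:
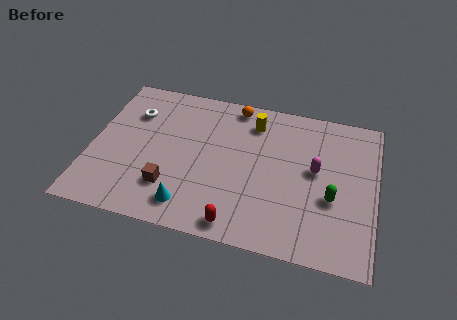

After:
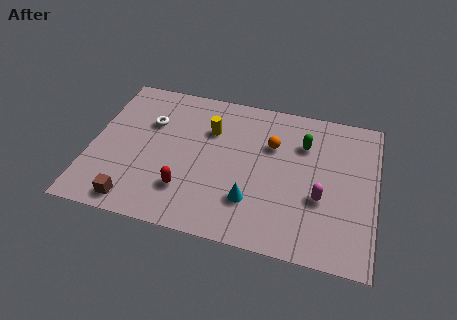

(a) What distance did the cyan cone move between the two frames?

2.8

The cyan cone moved from about (4.6, 1.4) to (7.3, 2.3), a distance of √(2.7² + 0.9²) ≈ 2.8.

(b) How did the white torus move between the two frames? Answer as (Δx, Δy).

(0.8, -0.4)

From the two frames, the white torus sits at roughly (1.7, 6.1) before and (2.5, 5.7) after.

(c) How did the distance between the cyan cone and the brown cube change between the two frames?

+4.1

The distance was about 1.2 in the first image and 5.3 in the second, so they moved 4.1 units further apart.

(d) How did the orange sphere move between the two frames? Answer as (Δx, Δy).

(1.8, -1.9)

The orange sphere started near (6.2, 7.6) and ended near (8.0, 5.7).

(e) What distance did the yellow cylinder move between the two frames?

2.1

From (7.1, 6.8) to (5.2, 5.9), the yellow cylinder covered √(1.9² + 0.9²) ≈ 2.1 units.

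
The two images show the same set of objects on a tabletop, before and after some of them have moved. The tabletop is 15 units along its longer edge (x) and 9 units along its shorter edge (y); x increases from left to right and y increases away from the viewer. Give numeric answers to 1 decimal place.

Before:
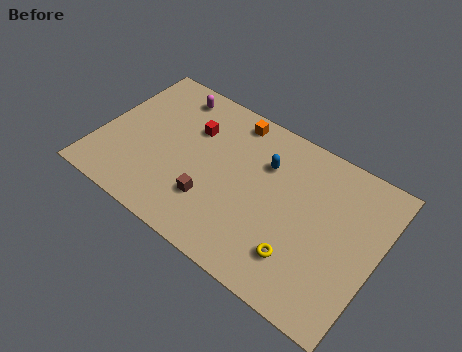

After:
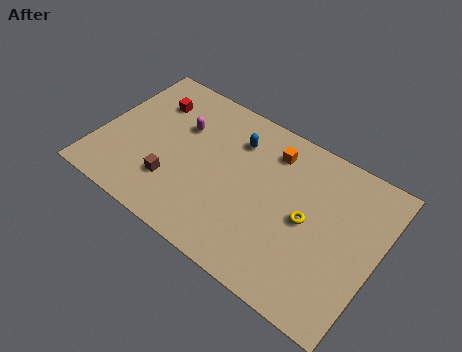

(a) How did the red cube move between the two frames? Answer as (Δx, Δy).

(-2.4, 0.5)

The red cube started near (4.7, 6.2) and ended near (2.3, 6.7).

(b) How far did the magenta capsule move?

1.9

The magenta capsule moved from about (3.2, 7.7) to (4.1, 6.0), a distance of √(0.9² + 1.7²) ≈ 1.9.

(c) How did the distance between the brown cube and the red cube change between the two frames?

+0.7

The distance was about 4.0 in the first image and 4.7 in the second, so they moved 0.7 units further apart.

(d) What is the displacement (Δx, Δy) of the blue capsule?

(-1.7, 0.5)

The blue capsule was at about (8.7, 6.3) and moved to about (7.0, 6.8).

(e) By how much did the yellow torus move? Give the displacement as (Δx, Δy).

(0.0, 2.2)

The yellow torus was at about (11.3, 2.2) and moved to about (11.3, 4.4).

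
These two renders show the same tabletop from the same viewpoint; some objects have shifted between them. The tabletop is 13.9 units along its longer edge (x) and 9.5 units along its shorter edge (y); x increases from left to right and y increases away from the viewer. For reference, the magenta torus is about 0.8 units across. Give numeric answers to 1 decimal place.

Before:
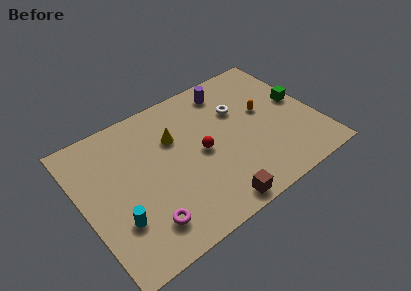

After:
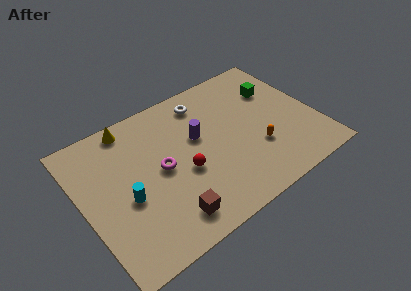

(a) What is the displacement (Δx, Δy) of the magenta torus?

(1.5, 2.9)

The magenta torus was at about (3.1, 1.9) and moved to about (4.6, 4.8).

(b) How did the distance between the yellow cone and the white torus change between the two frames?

+0.5

Before: roughly 3.9 units apart; after: 4.4. That's 0.5 units further apart.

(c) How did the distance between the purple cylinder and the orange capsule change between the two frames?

+0.9

They were about 3.1 units apart before and 4.0 after — 0.9 units further apart.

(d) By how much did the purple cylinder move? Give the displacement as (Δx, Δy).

(-2.3, -2.3)

The purple cylinder was at about (9.3, 8.0) and moved to about (7.0, 5.7).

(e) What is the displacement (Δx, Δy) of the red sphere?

(-1.2, -0.7)

From the two frames, the red sphere sits at roughly (7.0, 4.6) before and (5.8, 3.9) after.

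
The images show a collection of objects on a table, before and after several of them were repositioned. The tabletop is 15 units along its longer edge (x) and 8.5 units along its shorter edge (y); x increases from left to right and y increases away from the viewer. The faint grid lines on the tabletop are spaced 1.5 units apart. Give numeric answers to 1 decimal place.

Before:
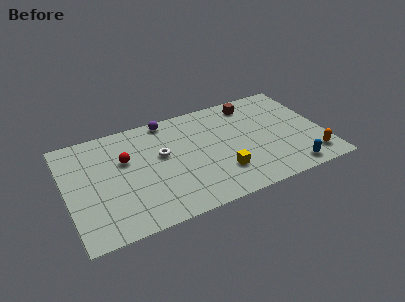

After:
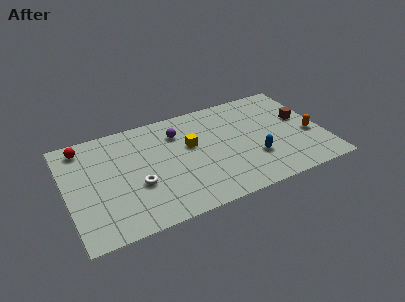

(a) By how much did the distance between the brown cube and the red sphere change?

+5.0

They were about 7.9 units apart before and 12.9 after — 5.0 units further apart.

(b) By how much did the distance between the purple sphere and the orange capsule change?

-1.9

Before: roughly 10.0 units apart; after: 8.1. That's 1.9 units closer together.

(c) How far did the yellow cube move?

3.2

From (8.8, 2.3) to (7.3, 5.1), the yellow cube covered √(1.5² + 2.8²) ≈ 3.2 units.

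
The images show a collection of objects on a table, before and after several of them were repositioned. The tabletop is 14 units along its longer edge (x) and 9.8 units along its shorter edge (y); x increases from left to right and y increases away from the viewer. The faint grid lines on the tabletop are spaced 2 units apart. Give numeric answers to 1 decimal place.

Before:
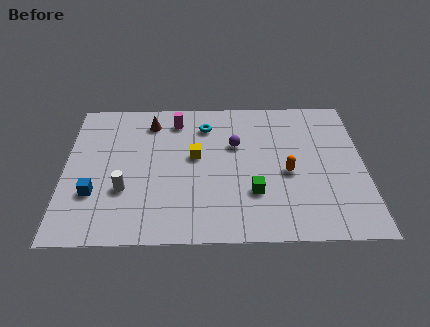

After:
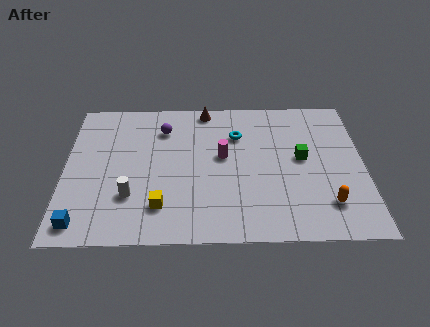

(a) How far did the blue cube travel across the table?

2.0

The blue cube moved from about (1.4, 3.1) to (0.9, 1.2), a distance of √(0.5² + 1.9²) ≈ 2.0.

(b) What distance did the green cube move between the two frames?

3.3

The green cube was near (8.8, 3.0) before and (11.1, 5.3) after, so it travelled √(2.3² + 2.3²) ≈ 3.3 units.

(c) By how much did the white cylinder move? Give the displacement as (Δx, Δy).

(0.3, -0.4)

From the two frames, the white cylinder sits at roughly (2.8, 3.3) before and (3.1, 2.9) after.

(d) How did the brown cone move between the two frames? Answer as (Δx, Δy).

(2.6, 0.9)

The brown cone started near (4.0, 8.0) and ended near (6.6, 8.9).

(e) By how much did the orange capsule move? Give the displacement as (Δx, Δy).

(1.8, -2.1)

The orange capsule was at about (10.4, 4.3) and moved to about (12.2, 2.2).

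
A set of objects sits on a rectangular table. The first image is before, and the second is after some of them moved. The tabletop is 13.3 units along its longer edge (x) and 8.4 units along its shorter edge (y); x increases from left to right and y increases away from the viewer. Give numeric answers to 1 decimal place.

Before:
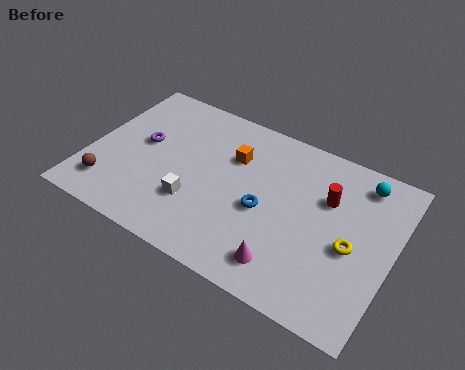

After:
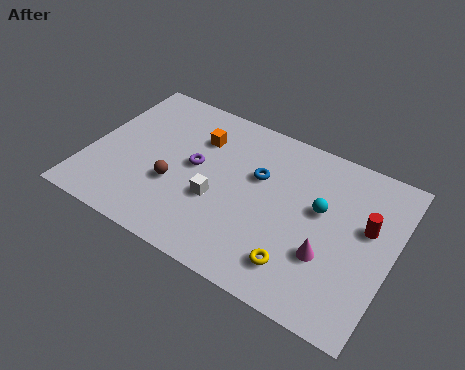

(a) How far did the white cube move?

1.1

The white cube was near (4.9, 2.6) before and (5.8, 3.2) after, so it travelled √(0.9² + 0.6²) ≈ 1.1 units.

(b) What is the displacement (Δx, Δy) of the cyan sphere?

(-1.5, -2.2)

The cyan sphere was at about (11.6, 7.1) and moved to about (10.1, 4.9).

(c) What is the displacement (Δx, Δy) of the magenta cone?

(1.6, 1.3)

The magenta cone started near (9.1, 1.5) and ended near (10.7, 2.8).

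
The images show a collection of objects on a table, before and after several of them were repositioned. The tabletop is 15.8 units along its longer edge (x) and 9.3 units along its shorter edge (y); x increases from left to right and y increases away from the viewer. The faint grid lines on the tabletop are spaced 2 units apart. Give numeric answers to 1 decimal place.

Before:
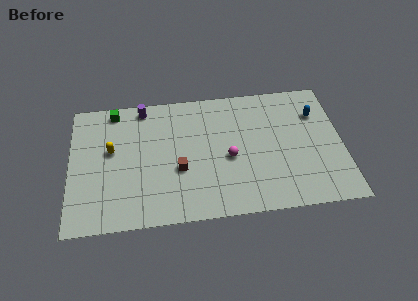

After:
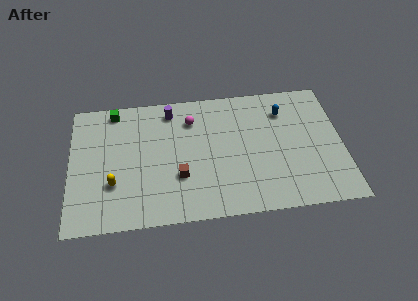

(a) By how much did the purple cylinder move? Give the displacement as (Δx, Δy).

(1.6, -0.4)

The purple cylinder was at about (4.3, 8.3) and moved to about (5.9, 7.9).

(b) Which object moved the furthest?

the magenta sphere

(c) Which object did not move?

the green cube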